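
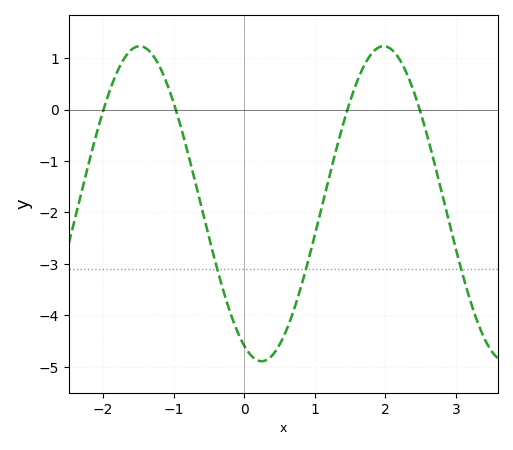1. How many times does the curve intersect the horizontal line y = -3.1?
3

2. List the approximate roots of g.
-2, -1, 1.5, 2.5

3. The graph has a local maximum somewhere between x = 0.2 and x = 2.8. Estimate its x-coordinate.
2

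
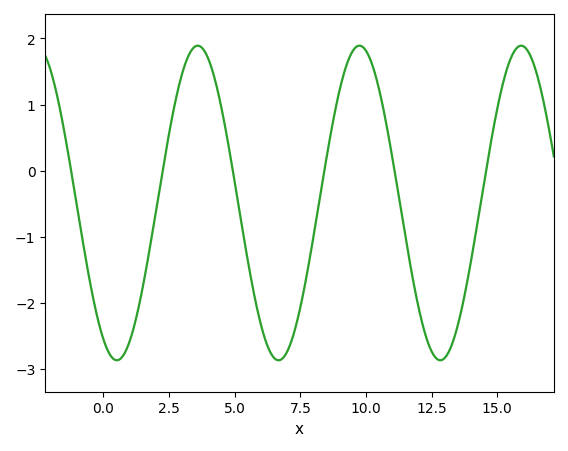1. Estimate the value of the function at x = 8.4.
0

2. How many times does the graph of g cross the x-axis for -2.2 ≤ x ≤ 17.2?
6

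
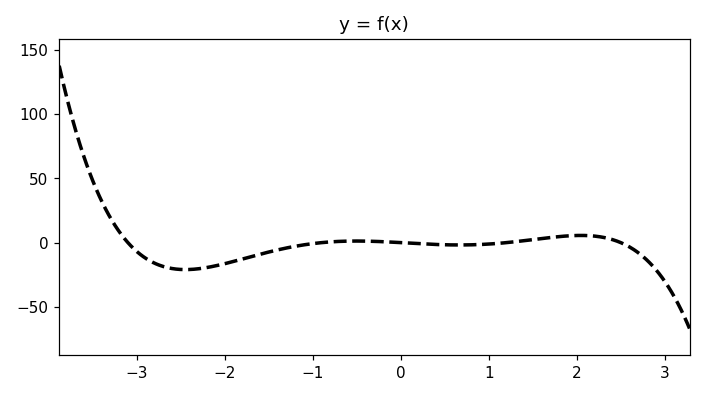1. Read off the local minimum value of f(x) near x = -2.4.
-21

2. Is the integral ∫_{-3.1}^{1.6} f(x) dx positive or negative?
negative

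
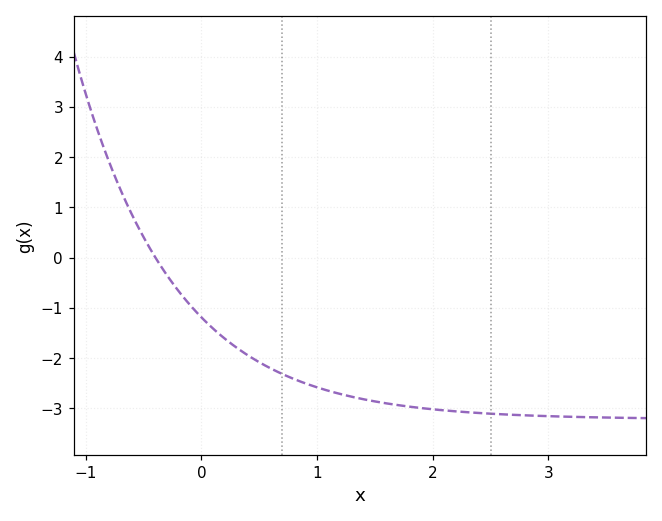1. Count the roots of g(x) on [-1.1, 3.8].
1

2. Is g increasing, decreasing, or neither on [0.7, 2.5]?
decreasing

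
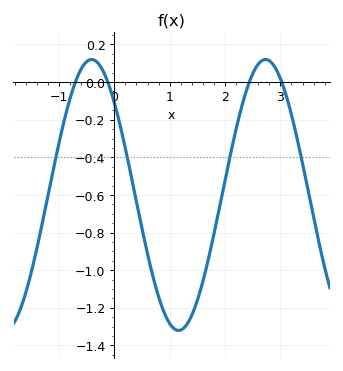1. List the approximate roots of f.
-0.703, -0.118, 2.44, 3.02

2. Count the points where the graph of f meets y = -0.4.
4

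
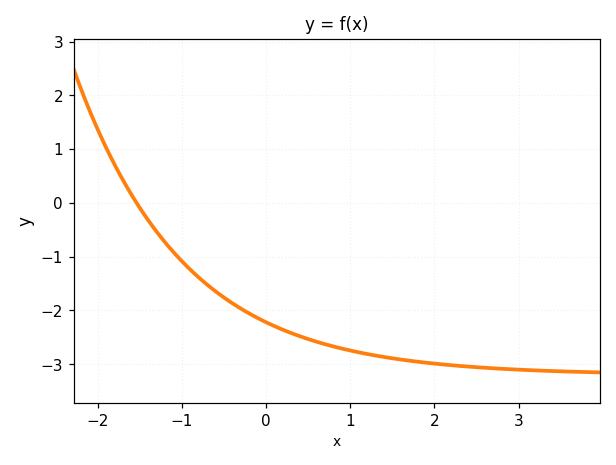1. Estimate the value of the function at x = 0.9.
-2.7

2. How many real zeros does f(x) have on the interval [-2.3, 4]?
1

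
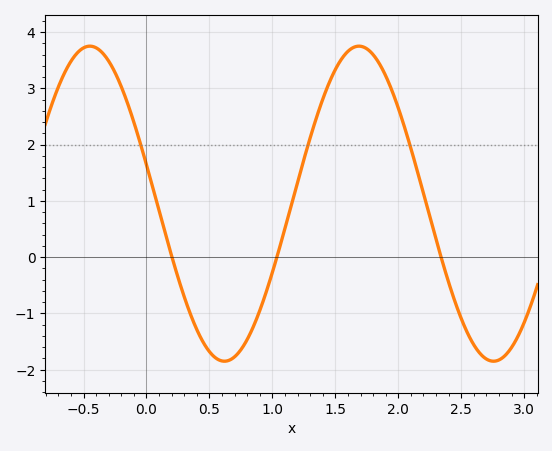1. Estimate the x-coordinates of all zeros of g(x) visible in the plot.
0.203, 1.04, 2.34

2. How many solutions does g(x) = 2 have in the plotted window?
3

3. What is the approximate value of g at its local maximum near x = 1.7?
3.75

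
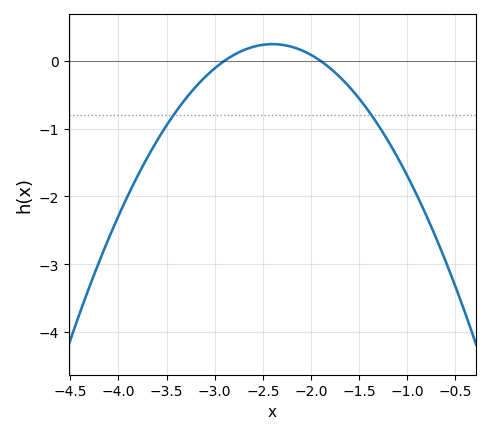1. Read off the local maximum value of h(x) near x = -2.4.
0.2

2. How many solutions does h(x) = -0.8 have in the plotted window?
2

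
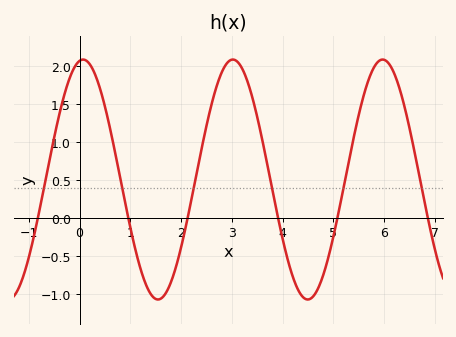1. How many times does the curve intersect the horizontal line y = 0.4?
6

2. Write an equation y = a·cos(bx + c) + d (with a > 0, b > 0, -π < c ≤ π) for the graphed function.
y = 1.58cos(2.1x - 0.15) + 0.51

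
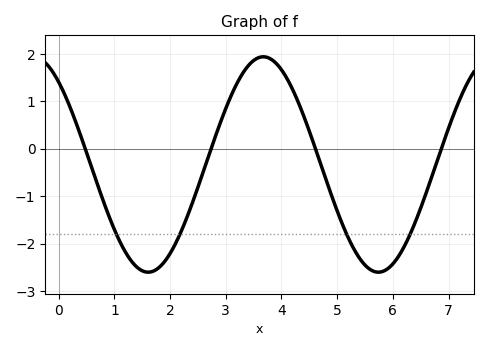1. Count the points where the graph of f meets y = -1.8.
4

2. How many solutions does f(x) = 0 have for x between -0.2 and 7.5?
4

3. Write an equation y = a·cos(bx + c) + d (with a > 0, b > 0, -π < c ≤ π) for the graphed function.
y = 2.27cos(1.5x + 0.7) - 0.33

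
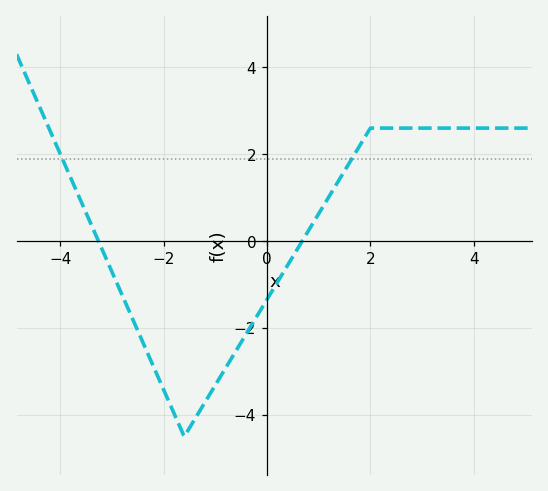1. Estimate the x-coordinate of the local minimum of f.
-1.6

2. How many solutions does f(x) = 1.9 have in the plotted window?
2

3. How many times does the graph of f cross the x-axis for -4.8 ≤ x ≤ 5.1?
2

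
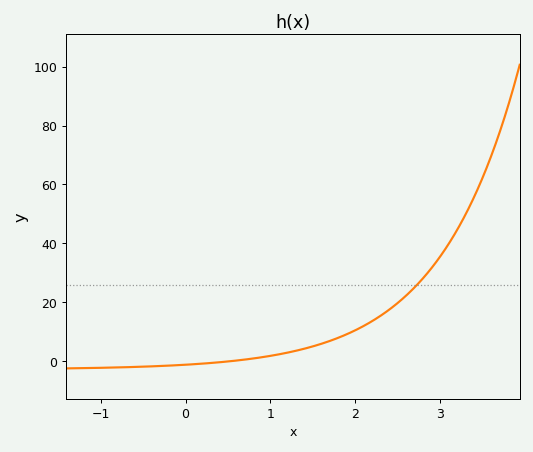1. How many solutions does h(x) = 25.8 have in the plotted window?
1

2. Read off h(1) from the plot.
2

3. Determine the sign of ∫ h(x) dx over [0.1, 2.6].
positive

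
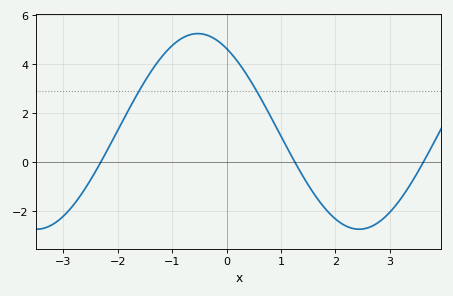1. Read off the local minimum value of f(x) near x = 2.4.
-2.8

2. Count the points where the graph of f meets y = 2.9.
2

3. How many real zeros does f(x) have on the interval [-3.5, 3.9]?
3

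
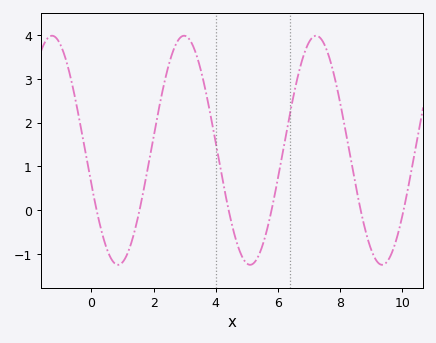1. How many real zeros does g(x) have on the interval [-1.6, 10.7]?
6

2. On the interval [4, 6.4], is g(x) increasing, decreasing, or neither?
neither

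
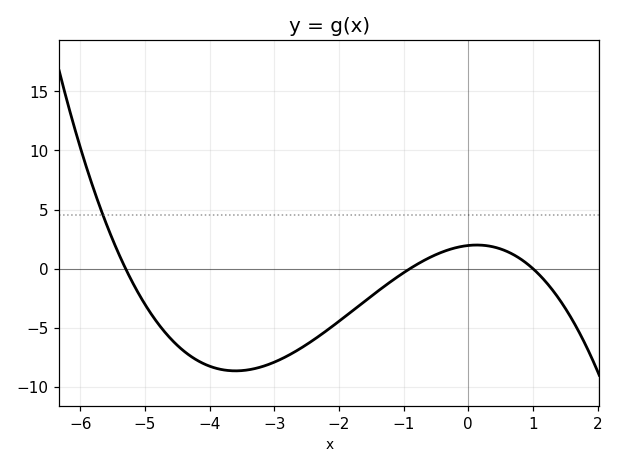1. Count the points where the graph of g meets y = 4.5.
1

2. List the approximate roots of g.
-5.3, -0.9, 1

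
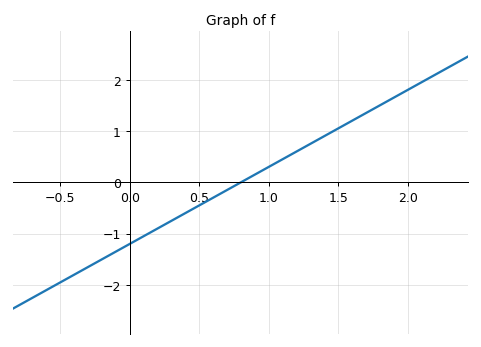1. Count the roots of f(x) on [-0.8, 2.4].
1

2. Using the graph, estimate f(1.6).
1.2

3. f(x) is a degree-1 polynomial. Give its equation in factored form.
y = 1.5(x - 0.8)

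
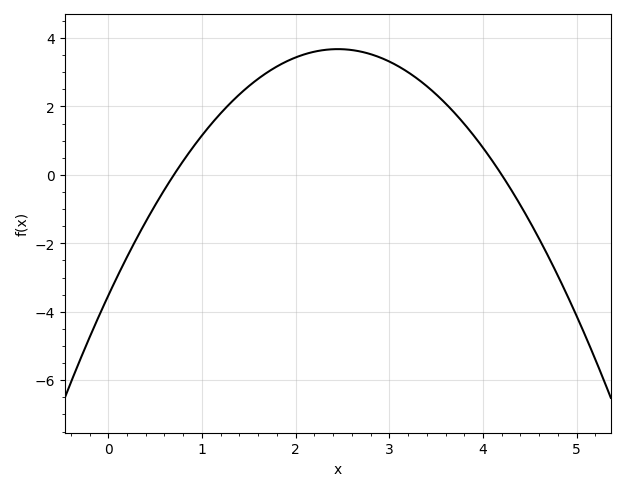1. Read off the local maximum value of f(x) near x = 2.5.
3.6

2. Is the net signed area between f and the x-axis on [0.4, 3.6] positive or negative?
positive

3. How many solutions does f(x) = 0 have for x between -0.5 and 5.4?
2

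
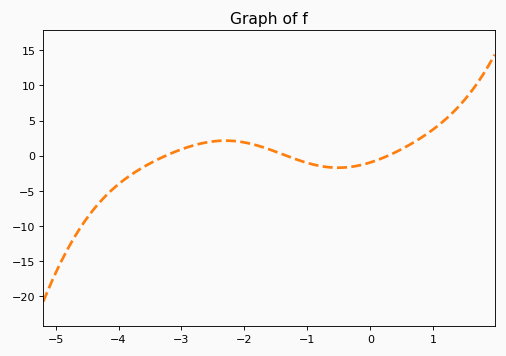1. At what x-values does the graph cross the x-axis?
-3.3, -1.3, 0.3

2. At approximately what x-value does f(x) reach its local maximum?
-2.3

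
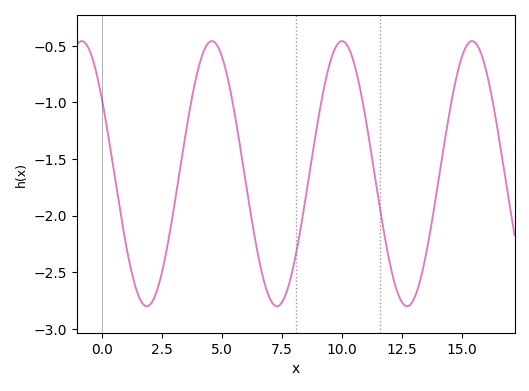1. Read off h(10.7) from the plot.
-0.828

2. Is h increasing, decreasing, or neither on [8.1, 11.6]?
neither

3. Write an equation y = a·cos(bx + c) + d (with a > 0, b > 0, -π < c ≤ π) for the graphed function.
y = 1.17cos(1.16x + 0.97) - 1.63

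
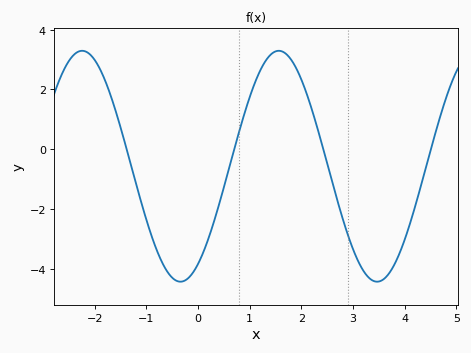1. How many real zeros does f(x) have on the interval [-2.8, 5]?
4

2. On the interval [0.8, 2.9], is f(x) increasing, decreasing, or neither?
neither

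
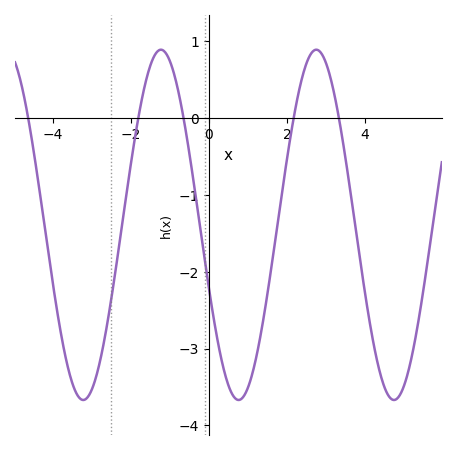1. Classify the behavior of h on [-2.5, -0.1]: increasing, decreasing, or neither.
neither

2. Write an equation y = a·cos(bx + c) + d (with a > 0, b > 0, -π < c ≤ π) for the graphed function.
y = 2.28cos(1.6x + 1.9) - 1.39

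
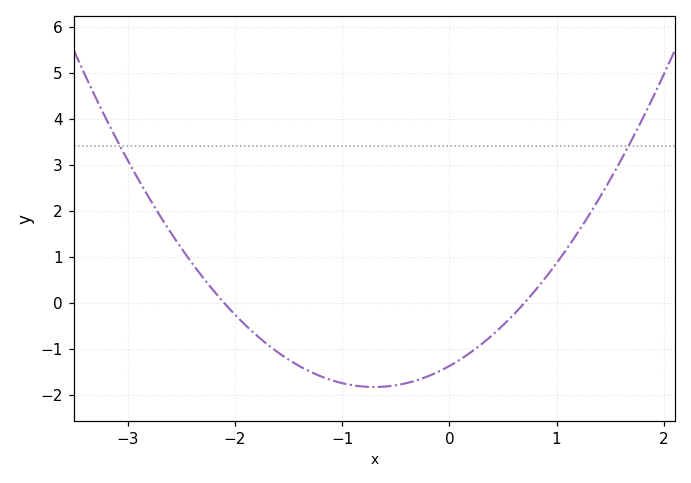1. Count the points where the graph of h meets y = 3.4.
2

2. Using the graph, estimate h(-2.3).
0.6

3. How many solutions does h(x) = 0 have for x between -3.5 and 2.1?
2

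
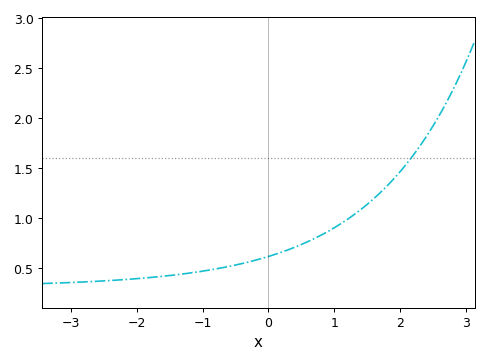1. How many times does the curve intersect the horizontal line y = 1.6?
1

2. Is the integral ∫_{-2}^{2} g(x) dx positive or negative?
positive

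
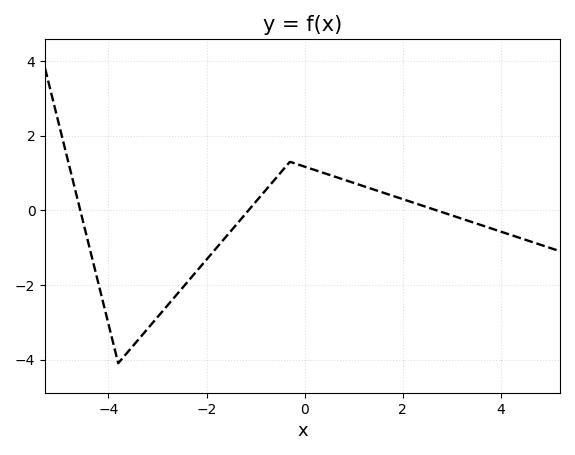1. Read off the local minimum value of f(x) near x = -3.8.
-4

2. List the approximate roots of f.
-4.6, -1.2, 2.6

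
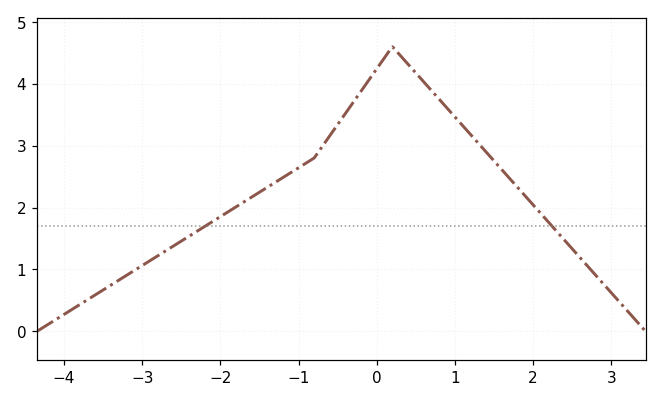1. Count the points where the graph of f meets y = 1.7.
2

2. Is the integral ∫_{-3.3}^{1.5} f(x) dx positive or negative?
positive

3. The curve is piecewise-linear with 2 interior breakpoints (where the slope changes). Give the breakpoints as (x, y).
(-0.8, 2.8); (0.2, 4.6)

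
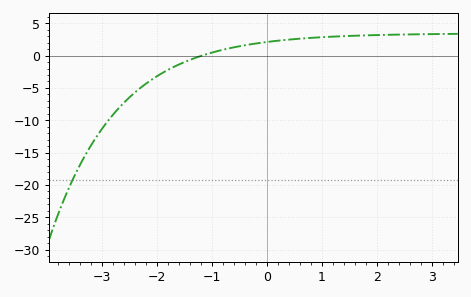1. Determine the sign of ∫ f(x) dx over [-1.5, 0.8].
positive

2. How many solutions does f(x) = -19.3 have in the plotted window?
1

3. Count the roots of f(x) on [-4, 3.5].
1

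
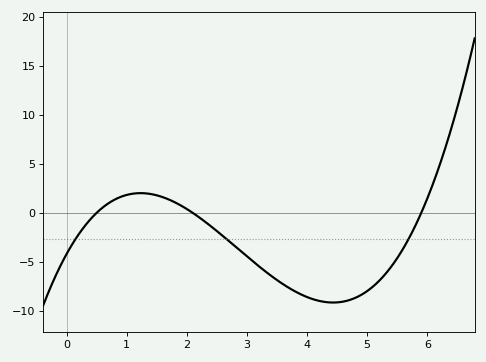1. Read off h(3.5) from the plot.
-6.85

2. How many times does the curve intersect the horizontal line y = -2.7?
3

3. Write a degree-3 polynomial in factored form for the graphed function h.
y = 0.68(x - 0.5)(x - 2.1)(x - 5.9)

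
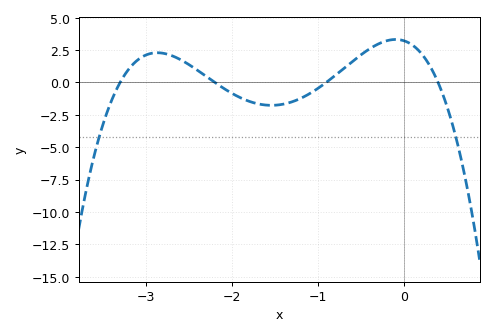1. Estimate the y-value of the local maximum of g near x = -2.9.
2.28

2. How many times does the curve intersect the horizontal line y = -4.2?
2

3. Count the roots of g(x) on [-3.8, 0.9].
4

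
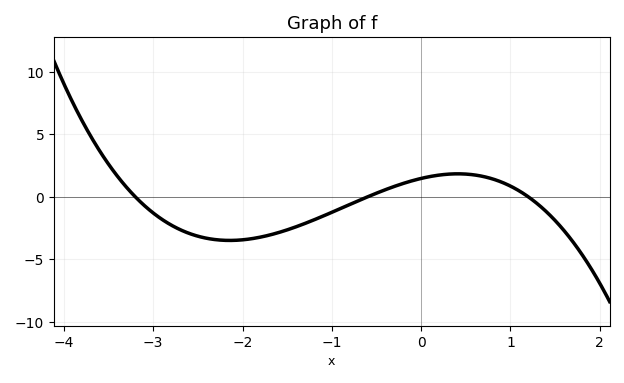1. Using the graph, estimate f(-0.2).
1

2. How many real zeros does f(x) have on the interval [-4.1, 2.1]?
3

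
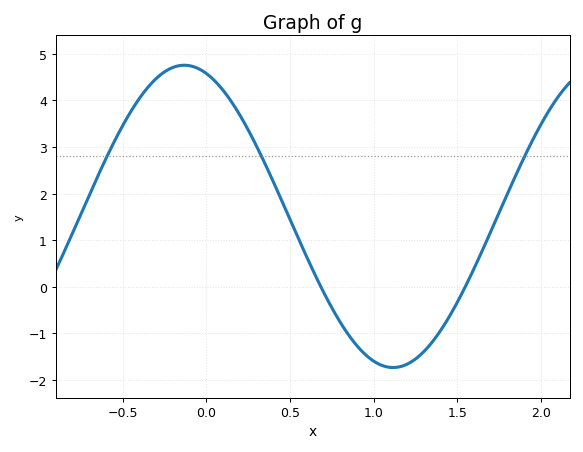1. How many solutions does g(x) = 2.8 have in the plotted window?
3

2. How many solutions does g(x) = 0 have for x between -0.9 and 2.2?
2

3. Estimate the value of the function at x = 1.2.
-1.66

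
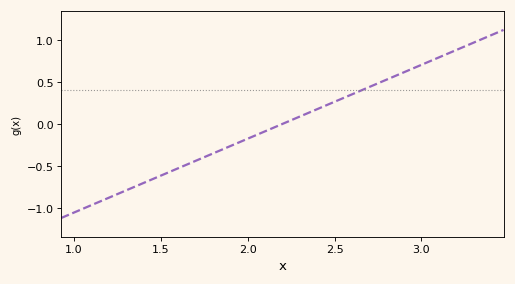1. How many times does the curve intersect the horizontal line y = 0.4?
1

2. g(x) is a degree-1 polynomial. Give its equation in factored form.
y = 0.88(x - 2.2)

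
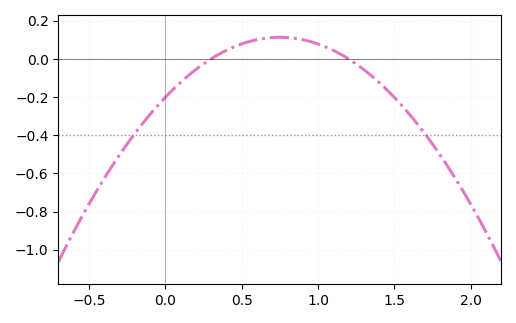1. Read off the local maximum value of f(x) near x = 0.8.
0.12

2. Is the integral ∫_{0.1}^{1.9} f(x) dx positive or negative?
negative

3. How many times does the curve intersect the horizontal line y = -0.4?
2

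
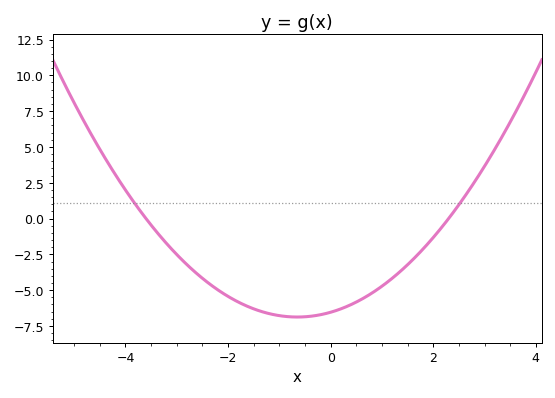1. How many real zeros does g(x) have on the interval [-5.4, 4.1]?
2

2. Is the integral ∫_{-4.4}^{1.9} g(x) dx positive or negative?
negative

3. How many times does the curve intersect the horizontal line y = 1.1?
2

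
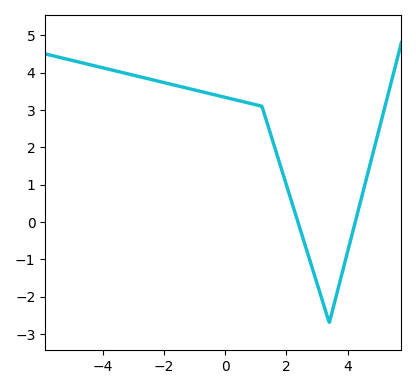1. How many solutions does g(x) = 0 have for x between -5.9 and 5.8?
2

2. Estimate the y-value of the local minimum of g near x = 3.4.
-2.7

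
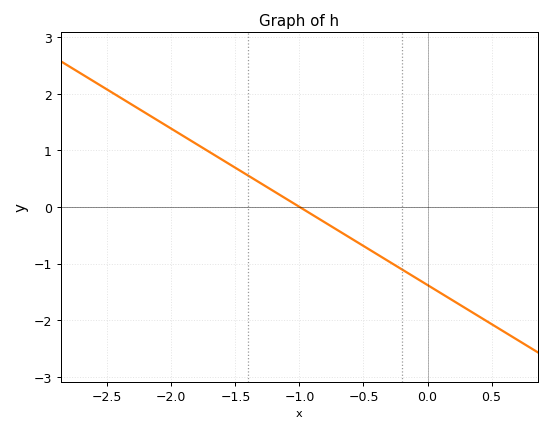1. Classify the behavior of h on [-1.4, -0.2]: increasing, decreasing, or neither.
decreasing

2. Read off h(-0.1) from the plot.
-1.2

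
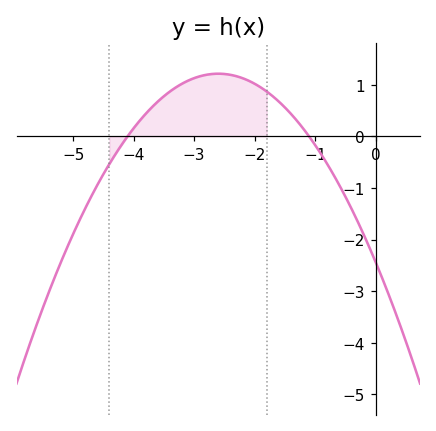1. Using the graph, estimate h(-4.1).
0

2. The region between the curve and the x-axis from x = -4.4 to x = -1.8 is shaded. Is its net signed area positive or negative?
positive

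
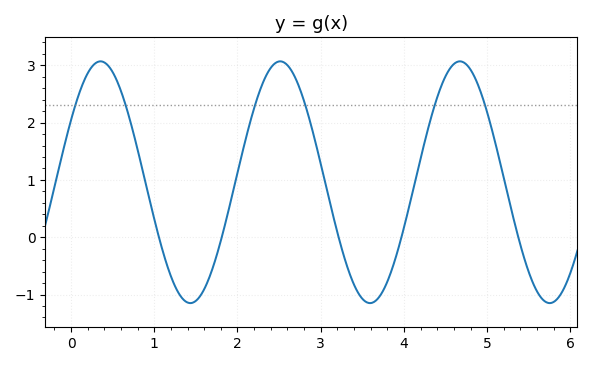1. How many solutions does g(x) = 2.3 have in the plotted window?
6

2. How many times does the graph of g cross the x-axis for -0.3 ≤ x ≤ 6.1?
5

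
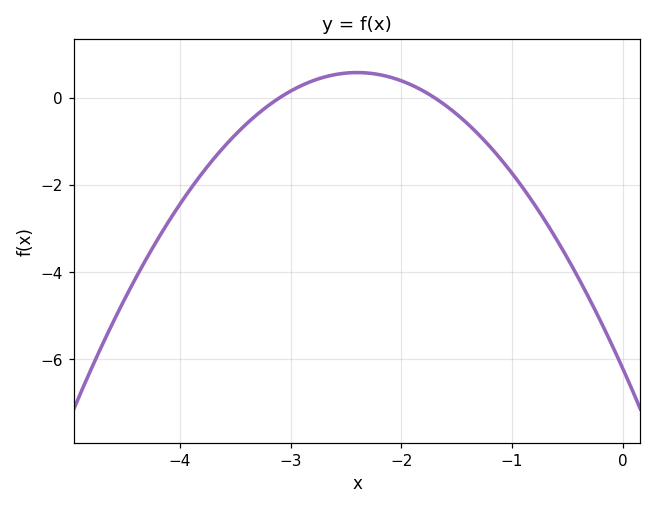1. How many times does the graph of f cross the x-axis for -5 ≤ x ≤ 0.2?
2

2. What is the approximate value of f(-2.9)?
0.2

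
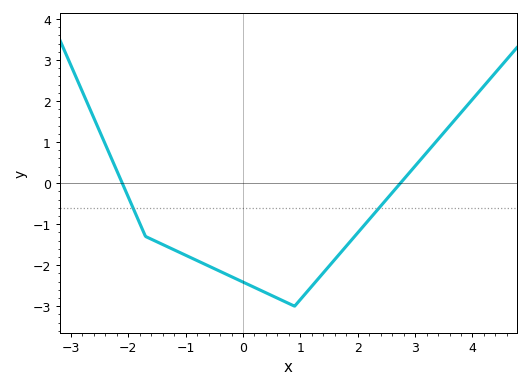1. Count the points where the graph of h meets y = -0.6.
2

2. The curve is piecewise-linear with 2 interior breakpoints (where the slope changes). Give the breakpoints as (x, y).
(-1.7, -1.3); (0.9, -3)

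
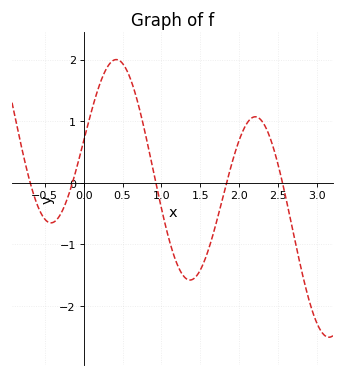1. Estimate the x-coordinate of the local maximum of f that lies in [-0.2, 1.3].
0.4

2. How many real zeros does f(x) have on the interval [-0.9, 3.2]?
5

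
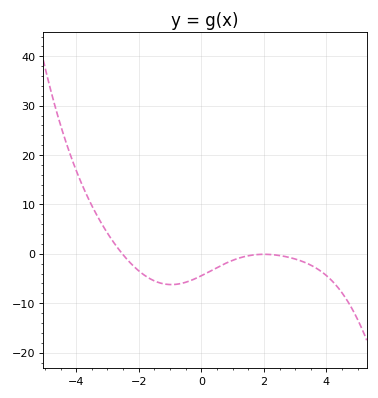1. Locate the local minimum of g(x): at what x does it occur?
-1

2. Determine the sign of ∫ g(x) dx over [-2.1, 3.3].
negative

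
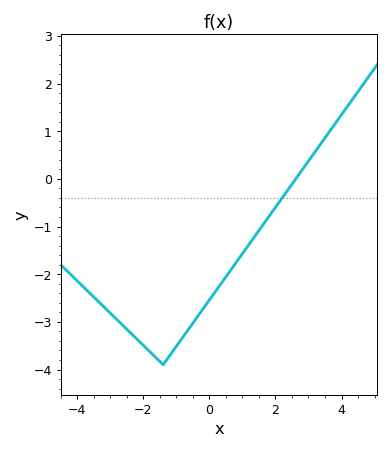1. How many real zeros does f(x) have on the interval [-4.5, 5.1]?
1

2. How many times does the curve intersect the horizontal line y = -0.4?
1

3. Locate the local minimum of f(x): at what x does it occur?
-1.4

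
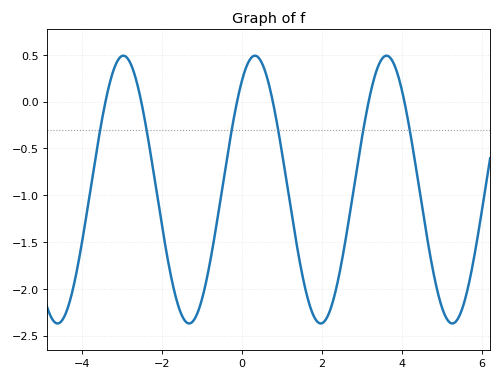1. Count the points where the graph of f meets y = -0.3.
6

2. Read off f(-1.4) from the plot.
-2.35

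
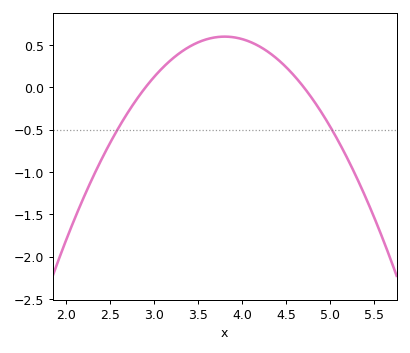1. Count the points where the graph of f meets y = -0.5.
2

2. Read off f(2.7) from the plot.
-0.3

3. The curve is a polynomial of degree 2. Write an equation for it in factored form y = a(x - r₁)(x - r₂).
y = -0.74(x - 2.9)(x - 4.7)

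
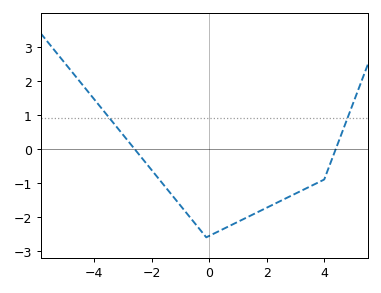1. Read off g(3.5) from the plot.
-1.11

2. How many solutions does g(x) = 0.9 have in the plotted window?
2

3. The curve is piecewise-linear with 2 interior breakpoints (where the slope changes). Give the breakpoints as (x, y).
(-0.1, -2.6); (4, -0.9)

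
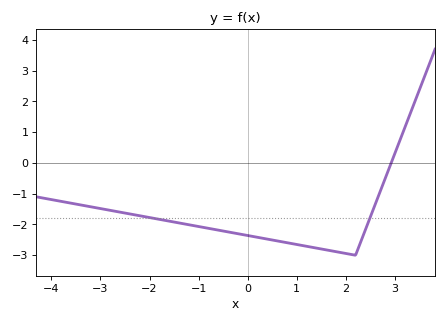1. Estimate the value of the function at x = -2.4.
-1.66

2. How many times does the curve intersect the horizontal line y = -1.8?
2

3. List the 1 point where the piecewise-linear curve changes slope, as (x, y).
(2.2, -3)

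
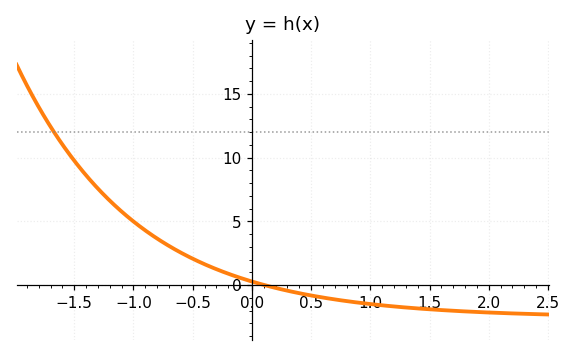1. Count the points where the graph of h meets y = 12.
1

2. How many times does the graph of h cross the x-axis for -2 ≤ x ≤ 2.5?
1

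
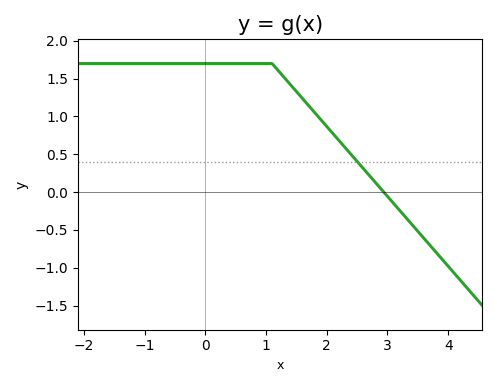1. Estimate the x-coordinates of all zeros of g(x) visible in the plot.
2.9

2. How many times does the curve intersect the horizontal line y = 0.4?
1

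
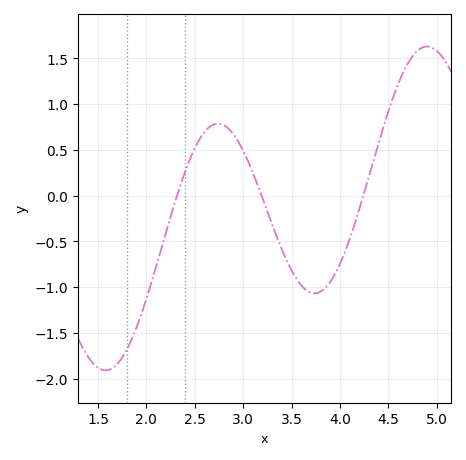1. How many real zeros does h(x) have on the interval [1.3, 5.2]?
3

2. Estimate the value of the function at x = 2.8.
0.77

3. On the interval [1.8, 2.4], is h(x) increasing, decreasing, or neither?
increasing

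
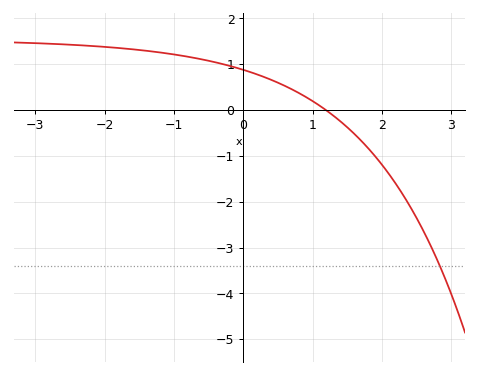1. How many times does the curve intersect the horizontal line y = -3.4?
1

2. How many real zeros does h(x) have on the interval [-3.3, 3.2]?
1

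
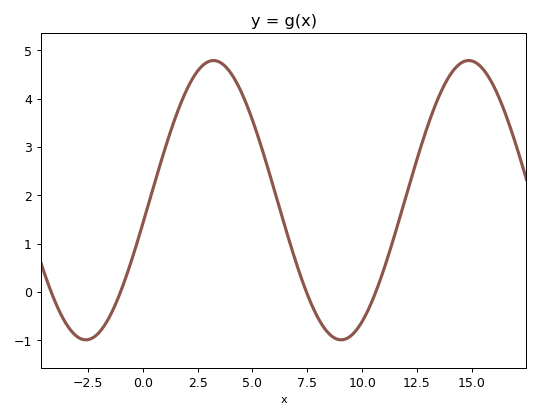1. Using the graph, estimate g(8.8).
-1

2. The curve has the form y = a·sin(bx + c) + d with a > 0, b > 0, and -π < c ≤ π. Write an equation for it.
y = 2.89sin(0.54x - 0.17) + 1.9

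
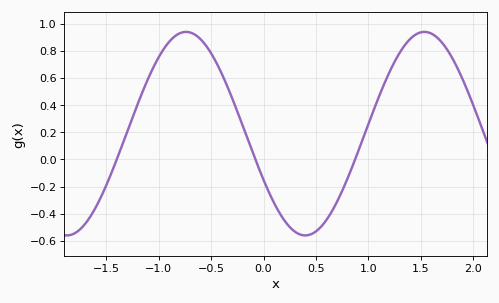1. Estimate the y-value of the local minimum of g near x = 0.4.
-0.56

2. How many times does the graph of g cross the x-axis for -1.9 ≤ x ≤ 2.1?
3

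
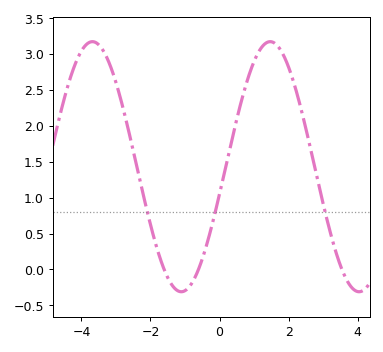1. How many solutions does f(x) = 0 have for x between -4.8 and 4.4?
3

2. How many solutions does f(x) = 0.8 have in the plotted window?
3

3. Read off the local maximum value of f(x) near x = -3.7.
3.17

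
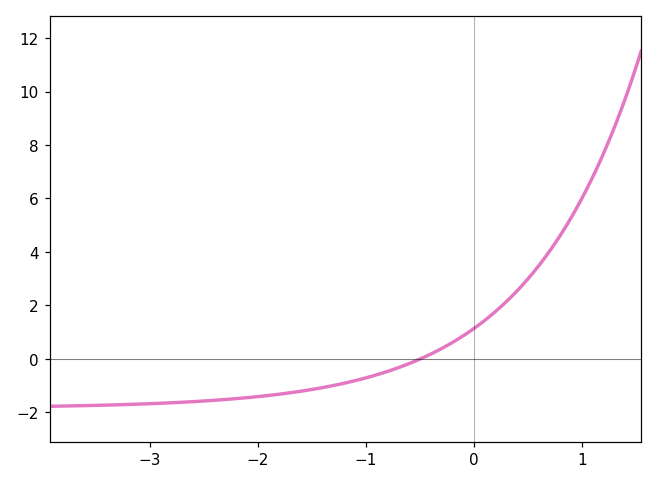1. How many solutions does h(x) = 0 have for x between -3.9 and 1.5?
1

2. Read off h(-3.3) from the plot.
-1.8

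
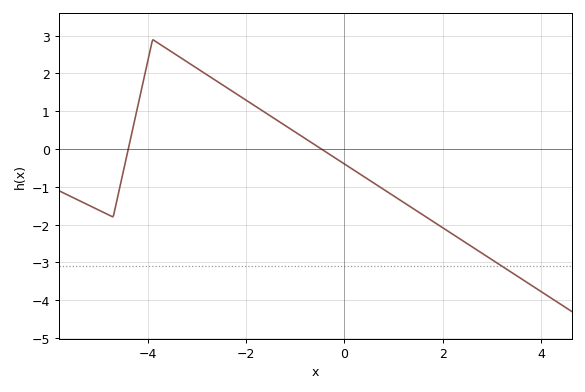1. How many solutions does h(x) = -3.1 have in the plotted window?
1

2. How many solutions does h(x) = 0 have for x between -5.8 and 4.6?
2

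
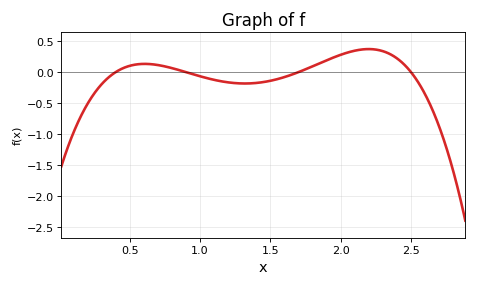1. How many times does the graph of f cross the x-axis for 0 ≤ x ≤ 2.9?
4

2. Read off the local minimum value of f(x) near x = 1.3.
-0.184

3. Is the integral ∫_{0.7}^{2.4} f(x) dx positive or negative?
positive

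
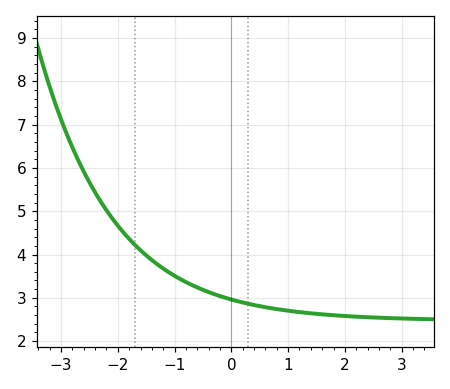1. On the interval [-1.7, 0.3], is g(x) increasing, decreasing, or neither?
decreasing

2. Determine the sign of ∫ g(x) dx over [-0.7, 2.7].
positive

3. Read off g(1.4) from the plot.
2.64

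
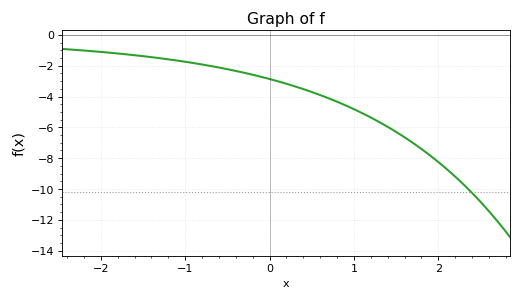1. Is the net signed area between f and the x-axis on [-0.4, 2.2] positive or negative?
negative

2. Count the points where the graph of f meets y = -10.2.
1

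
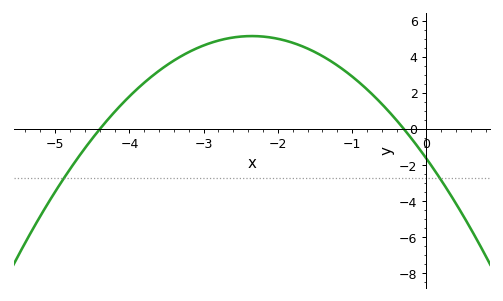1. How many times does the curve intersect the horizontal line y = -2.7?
2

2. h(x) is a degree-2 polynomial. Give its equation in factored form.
y = -1.23(x + 4.4)(x + 0.3)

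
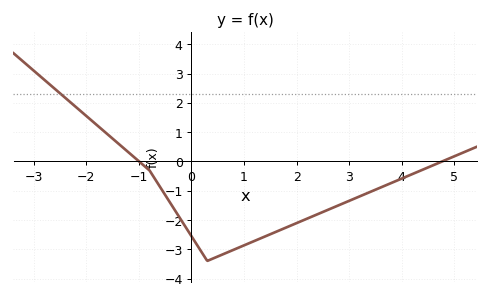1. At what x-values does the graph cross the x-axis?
-0.994, 4.77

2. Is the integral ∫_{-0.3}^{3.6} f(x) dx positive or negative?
negative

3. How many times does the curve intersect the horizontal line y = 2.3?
1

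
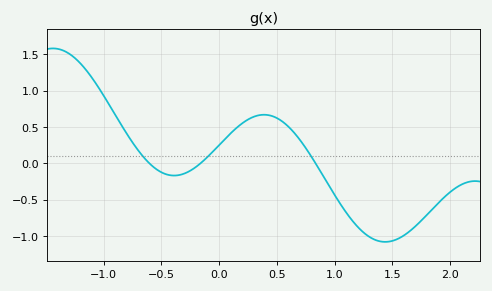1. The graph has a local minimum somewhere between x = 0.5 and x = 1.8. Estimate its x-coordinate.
1.4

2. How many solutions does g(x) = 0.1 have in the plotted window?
3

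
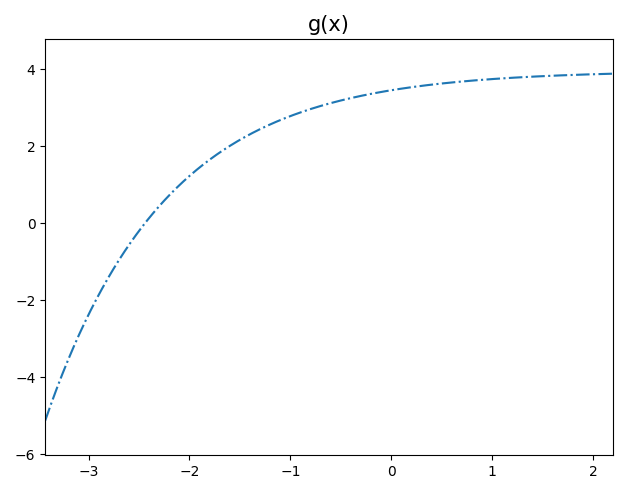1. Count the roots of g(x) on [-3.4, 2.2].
1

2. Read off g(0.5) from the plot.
3.6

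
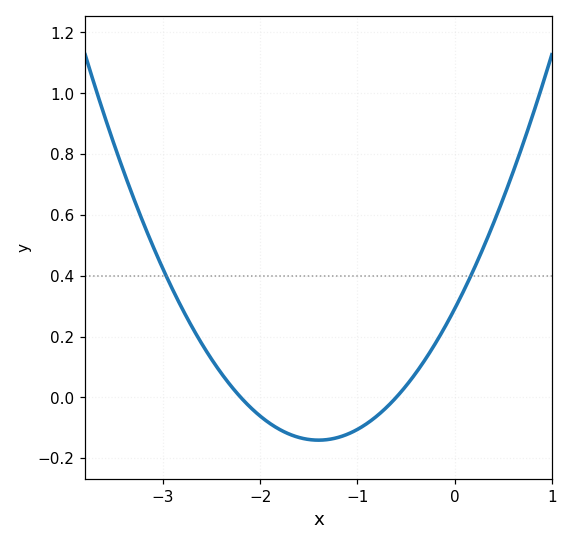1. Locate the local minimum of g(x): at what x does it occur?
-1.4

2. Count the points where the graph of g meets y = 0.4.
2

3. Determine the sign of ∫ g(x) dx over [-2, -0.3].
negative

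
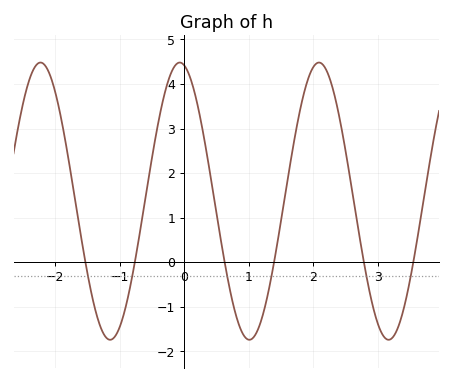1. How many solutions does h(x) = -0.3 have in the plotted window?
6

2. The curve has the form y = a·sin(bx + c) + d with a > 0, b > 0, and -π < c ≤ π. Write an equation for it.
y = 3.11sin(2.9x + 1.8) + 1.37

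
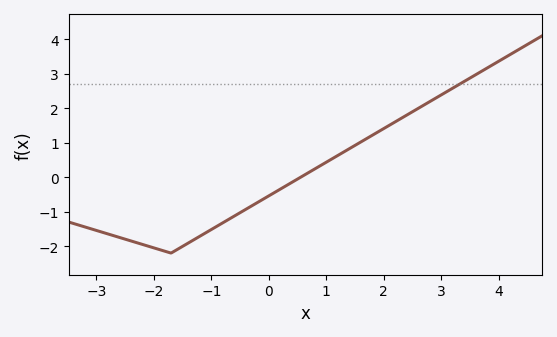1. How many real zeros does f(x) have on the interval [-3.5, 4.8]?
1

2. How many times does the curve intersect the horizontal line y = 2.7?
1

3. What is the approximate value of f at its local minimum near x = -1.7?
-2.2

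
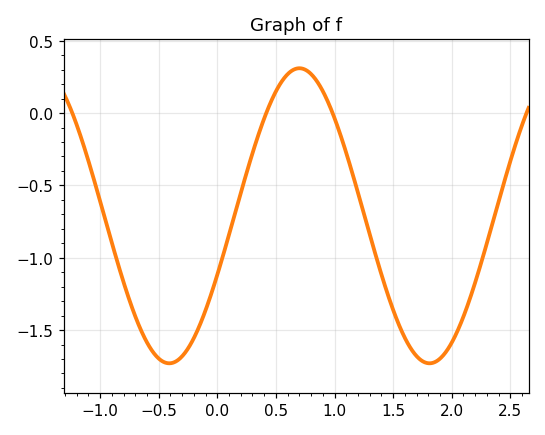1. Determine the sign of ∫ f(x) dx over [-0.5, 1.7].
negative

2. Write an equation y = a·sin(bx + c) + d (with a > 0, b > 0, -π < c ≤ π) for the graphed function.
y = 1.02sin(2.8x - 0.41) - 0.71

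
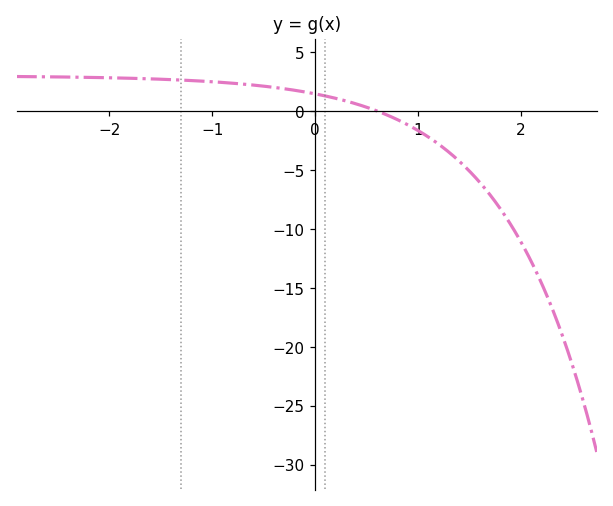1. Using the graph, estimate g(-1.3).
2.66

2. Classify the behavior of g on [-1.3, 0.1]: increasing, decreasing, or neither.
decreasing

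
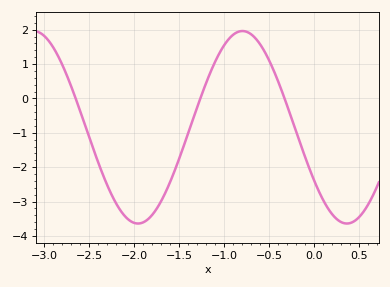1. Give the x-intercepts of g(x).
-2.65, -1.27, -0.331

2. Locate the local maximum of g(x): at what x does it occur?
-0.797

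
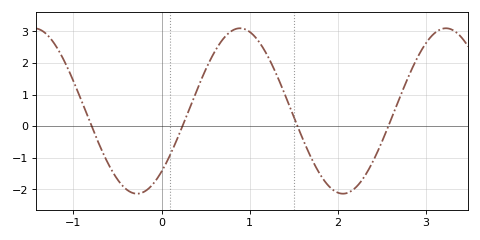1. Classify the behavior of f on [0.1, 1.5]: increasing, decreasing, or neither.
neither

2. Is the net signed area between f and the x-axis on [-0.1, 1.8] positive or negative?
positive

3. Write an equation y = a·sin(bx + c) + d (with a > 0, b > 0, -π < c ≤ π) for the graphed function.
y = 2.62sin(2.69x - 0.82) + 0.48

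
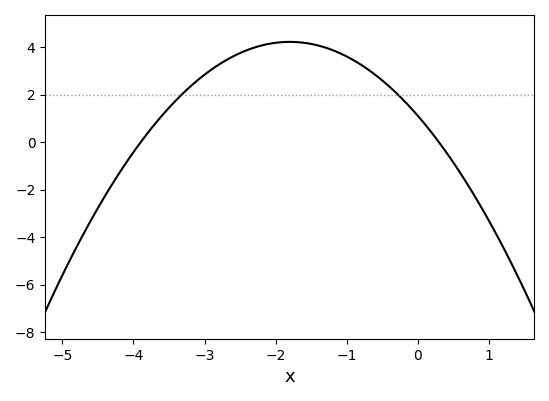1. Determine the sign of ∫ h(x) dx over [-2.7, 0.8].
positive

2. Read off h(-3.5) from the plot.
1.46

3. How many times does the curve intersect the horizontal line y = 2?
2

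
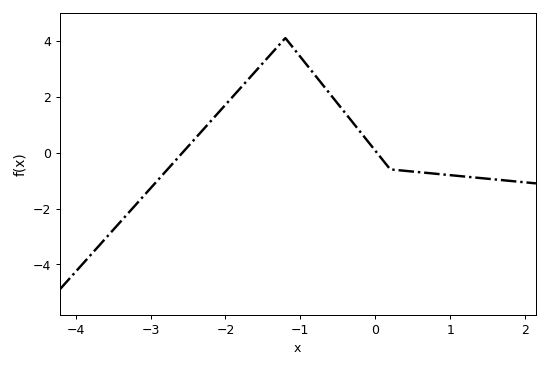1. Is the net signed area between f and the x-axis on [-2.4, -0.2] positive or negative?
positive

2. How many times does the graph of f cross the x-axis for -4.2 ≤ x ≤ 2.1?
2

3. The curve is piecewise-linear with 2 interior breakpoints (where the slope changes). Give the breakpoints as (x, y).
(-1.2, 4.1); (0.2, -0.6)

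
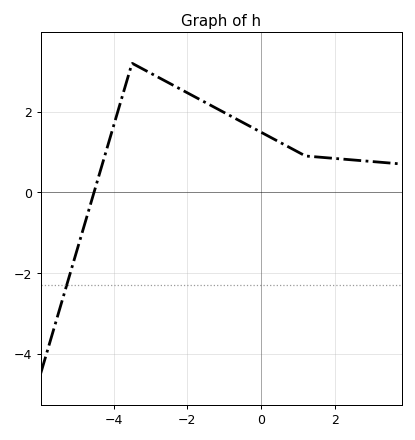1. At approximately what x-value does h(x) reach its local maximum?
-3.5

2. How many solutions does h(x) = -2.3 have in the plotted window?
1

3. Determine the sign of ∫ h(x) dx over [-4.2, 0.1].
positive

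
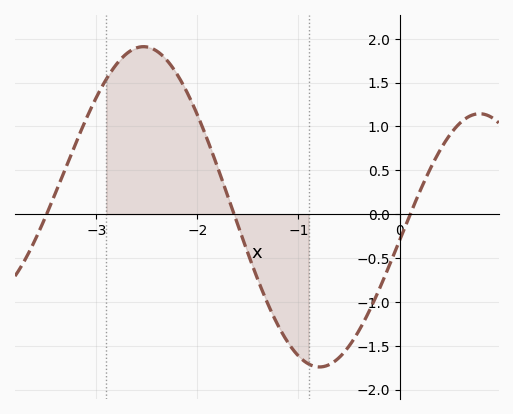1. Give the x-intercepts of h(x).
-3.49, -1.64, 0.106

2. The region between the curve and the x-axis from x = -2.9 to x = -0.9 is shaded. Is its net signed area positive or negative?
positive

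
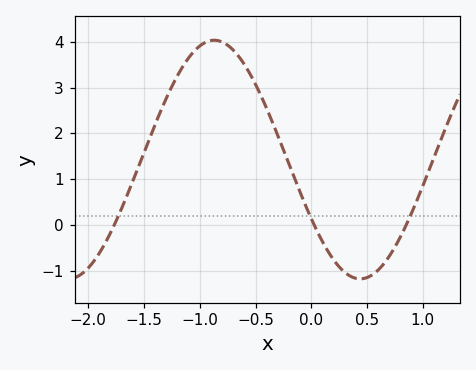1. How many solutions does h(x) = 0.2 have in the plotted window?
3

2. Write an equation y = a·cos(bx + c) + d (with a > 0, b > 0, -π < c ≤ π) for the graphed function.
y = 2.6cos(2.4x + 2.09) + 1.43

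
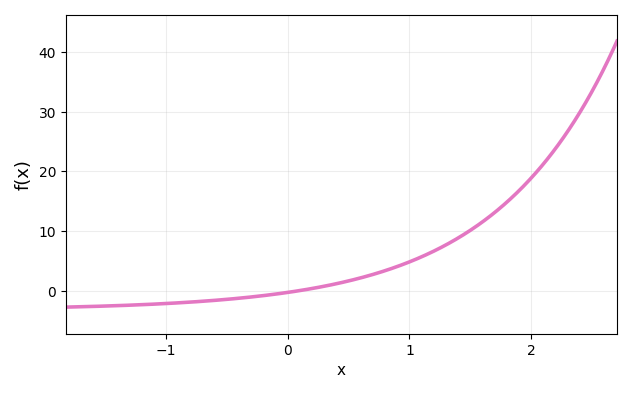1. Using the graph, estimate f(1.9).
17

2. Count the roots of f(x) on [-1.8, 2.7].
1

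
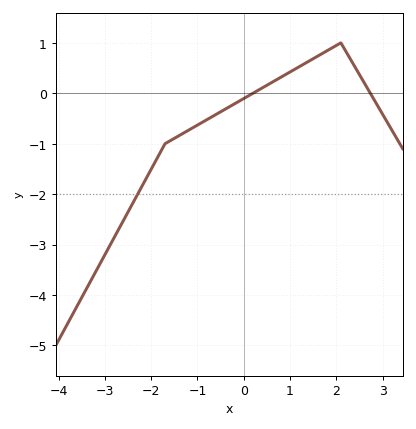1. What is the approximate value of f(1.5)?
0.7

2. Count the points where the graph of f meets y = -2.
1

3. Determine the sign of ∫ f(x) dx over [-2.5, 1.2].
negative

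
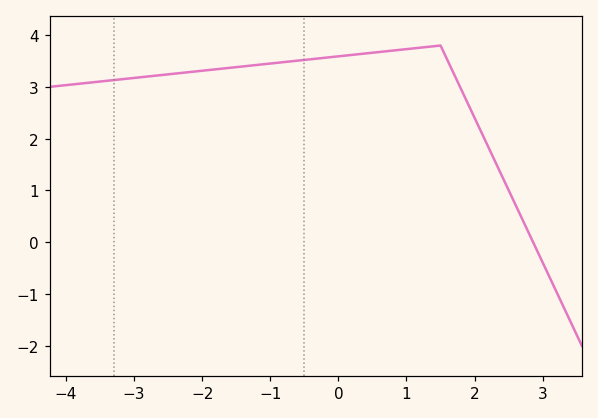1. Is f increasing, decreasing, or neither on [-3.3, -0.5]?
increasing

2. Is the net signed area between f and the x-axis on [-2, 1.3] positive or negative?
positive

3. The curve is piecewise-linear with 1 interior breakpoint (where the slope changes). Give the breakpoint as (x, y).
(1.5, 3.8)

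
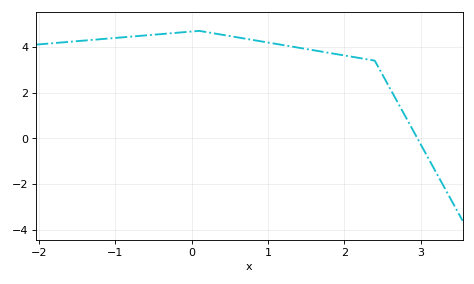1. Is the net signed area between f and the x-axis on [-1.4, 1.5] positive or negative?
positive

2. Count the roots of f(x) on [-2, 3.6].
1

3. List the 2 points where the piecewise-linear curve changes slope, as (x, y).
(0.1, 4.7); (2.4, 3.4)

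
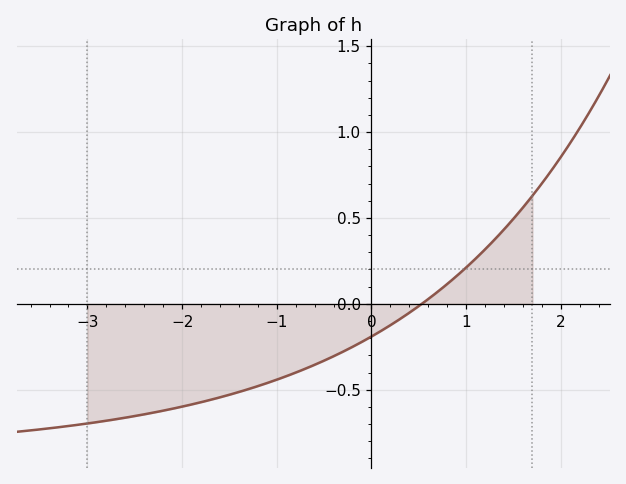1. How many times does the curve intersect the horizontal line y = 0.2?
1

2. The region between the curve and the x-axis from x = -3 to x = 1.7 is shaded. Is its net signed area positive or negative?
negative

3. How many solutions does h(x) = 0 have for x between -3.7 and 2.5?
1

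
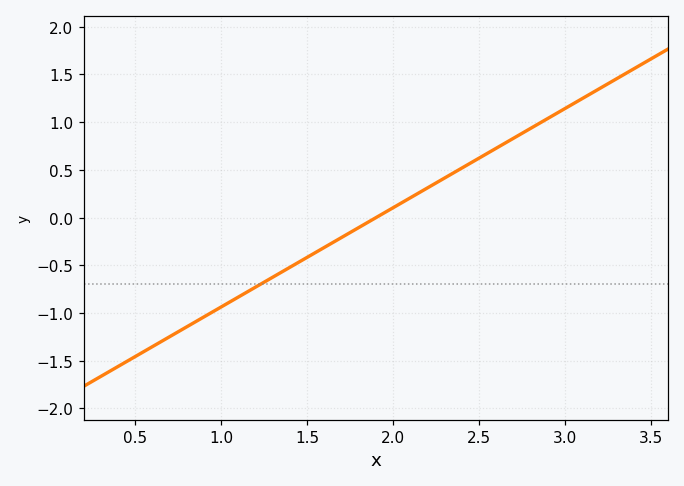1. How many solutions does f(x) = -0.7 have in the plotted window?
1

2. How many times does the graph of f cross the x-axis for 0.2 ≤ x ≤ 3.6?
1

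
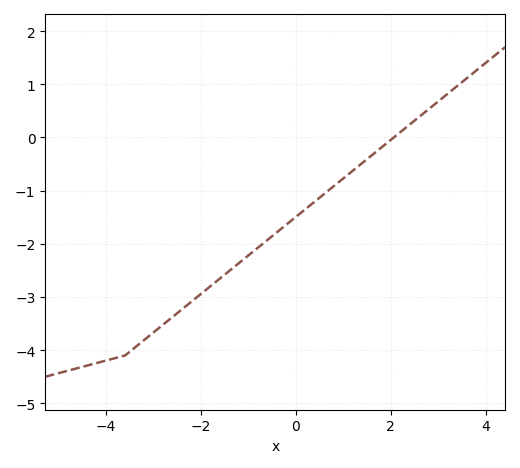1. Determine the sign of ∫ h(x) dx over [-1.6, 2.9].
negative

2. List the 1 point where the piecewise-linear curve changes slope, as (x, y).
(-3.6, -4.1)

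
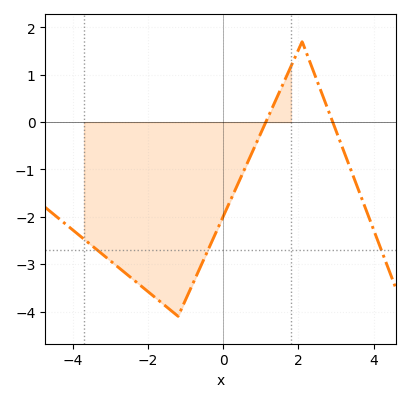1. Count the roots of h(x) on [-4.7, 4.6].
2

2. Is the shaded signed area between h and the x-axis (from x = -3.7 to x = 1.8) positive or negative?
negative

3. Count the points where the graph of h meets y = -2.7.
3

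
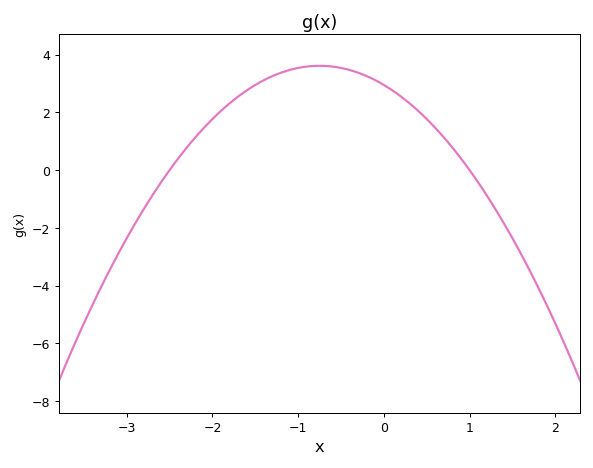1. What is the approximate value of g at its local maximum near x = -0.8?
3.6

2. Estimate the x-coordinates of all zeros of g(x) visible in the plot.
-2.5, 1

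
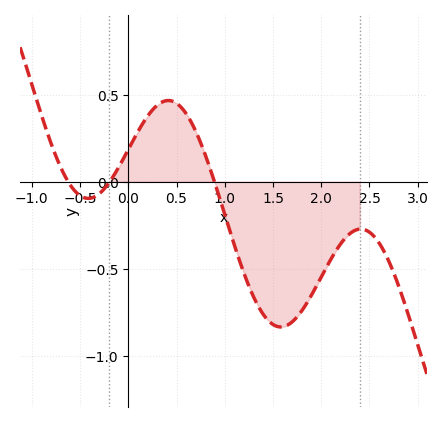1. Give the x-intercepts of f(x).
-0.6, -0.2, 0.9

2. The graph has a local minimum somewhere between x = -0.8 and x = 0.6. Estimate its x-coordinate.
-0.4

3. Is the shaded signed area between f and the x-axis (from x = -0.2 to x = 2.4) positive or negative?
negative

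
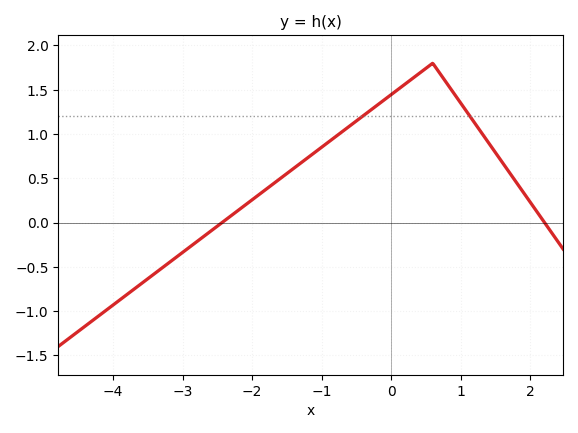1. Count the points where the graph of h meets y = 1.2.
2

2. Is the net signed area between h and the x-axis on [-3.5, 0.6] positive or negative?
positive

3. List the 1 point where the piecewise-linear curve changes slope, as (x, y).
(0.6, 1.8)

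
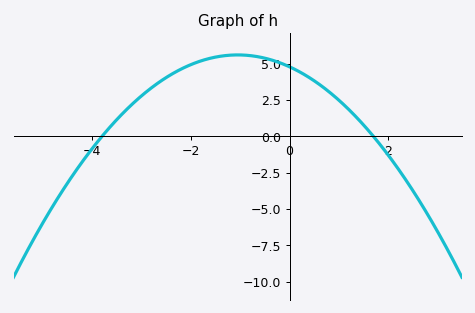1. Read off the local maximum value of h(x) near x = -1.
5.6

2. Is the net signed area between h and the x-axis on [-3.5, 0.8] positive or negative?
positive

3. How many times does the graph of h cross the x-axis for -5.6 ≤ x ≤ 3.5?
2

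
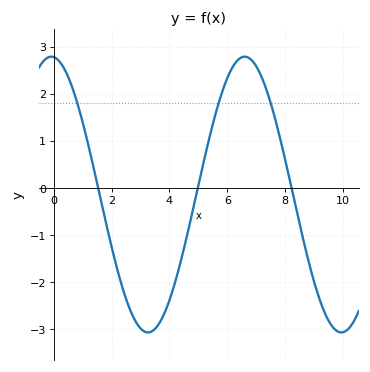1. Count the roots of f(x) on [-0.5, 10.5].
3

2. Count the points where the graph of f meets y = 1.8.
3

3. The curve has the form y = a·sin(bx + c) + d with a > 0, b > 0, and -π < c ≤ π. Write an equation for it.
y = 2.93sin(0.94x + 1.65) - 0.14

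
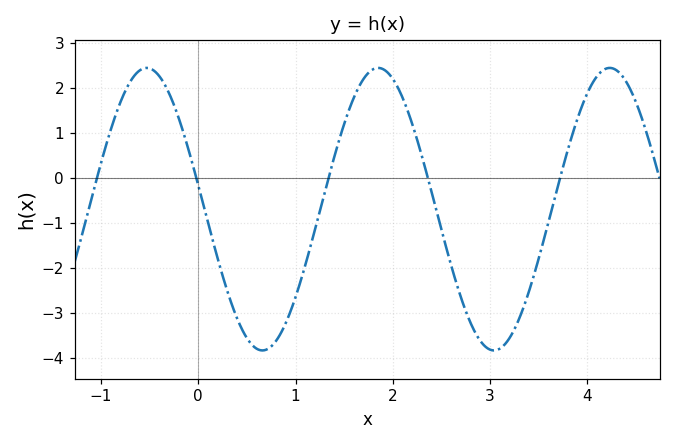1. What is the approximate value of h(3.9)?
1.33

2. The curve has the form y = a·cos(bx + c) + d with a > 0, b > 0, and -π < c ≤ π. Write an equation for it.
y = 3.14cos(2.64x + 1.4) - 0.69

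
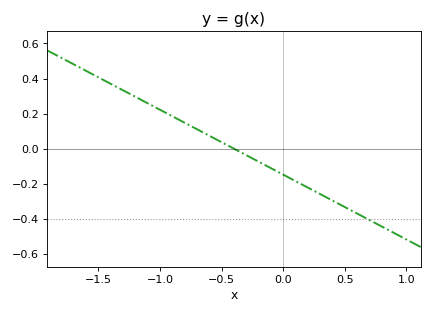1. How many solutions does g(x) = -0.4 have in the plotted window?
1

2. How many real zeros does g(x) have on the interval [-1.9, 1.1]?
1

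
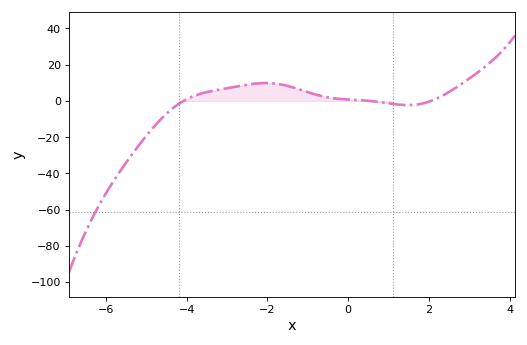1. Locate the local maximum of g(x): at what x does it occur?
-2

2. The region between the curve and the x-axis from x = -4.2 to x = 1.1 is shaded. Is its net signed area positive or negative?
positive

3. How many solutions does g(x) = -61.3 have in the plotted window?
1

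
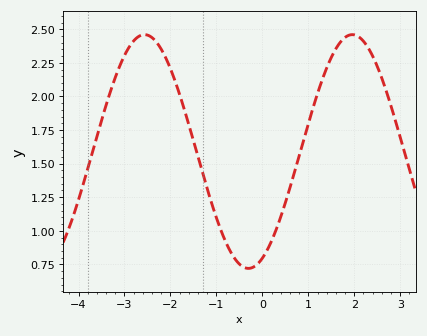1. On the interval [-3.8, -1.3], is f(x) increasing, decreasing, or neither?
neither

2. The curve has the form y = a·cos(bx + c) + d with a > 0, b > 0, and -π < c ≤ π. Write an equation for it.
y = 0.87cos(1.4x - 2.7) + 1.59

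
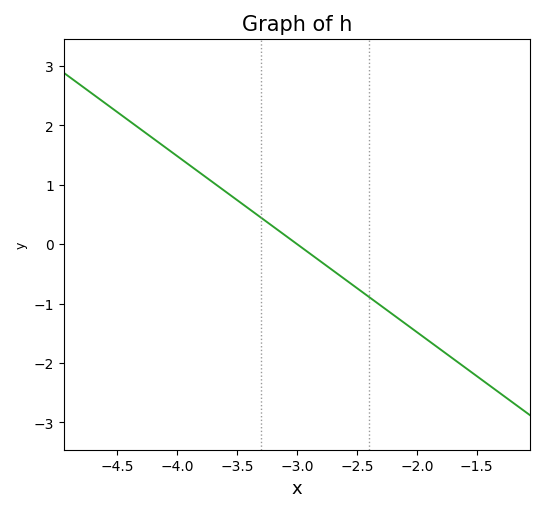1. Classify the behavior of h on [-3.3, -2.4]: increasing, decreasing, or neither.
decreasing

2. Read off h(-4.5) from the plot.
2.22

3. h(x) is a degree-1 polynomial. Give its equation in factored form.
y = -1.48(x + 3)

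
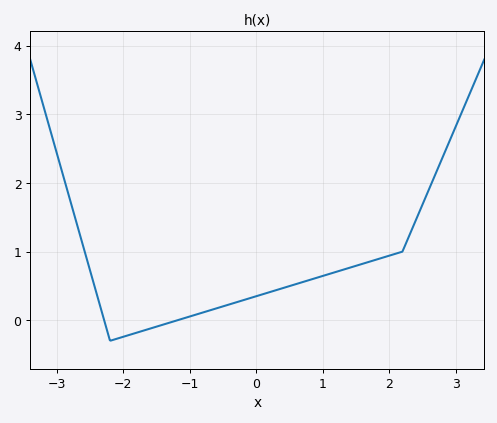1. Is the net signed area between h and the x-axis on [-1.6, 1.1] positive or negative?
positive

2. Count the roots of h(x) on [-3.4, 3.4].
2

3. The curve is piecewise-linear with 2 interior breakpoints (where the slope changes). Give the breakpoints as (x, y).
(-2.2, -0.3); (2.2, 1)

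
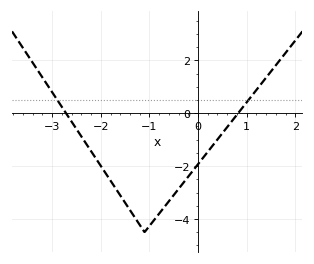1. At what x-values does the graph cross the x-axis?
-2.7, 0.8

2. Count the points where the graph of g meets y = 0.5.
2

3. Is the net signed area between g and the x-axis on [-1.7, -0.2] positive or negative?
negative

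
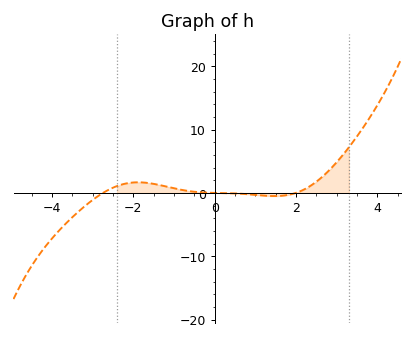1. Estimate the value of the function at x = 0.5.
-0.078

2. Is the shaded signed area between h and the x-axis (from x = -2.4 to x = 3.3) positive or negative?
positive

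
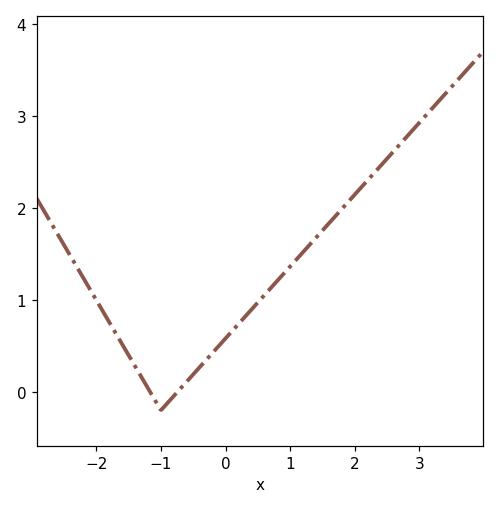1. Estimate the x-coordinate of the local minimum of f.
-0.999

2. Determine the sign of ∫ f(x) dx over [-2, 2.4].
positive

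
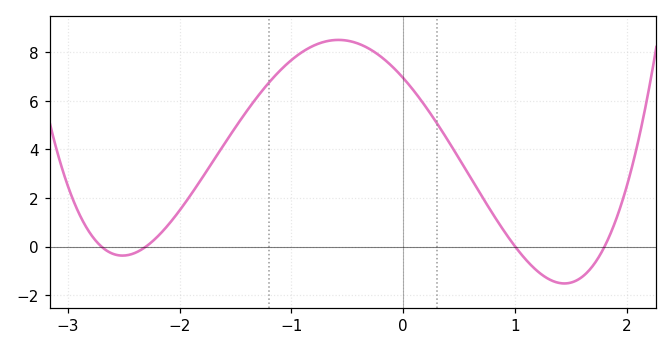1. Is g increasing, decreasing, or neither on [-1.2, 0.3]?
neither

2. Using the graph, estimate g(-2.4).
-0.266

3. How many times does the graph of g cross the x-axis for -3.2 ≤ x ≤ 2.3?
4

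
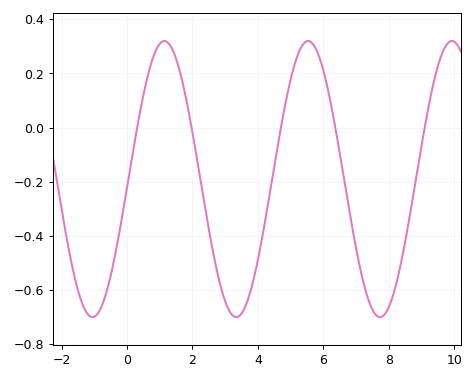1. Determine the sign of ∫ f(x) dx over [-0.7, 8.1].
negative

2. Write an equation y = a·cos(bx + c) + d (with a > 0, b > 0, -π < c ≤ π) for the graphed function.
y = 0.51cos(1.43x - 1.63) - 0.19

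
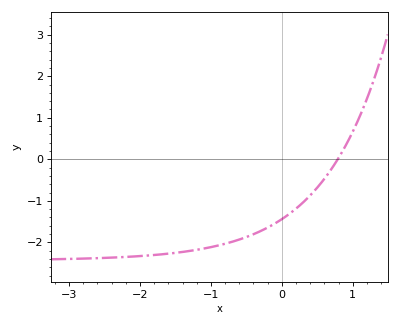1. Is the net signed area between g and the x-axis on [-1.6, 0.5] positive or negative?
negative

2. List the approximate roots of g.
0.8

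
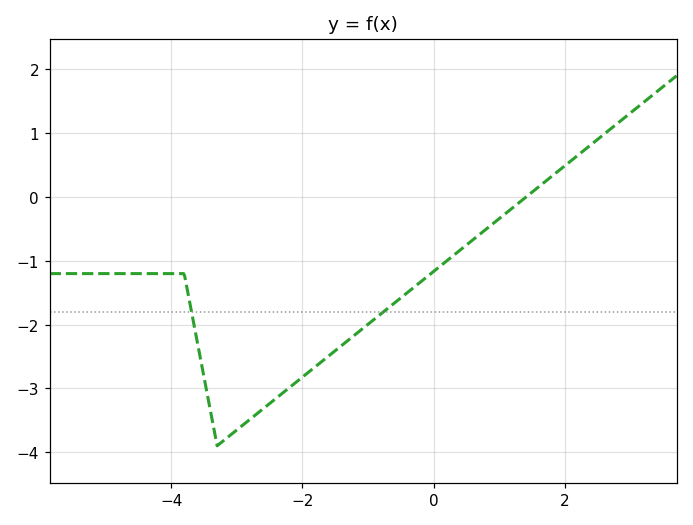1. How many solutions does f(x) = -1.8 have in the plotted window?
2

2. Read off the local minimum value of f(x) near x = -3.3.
-3.9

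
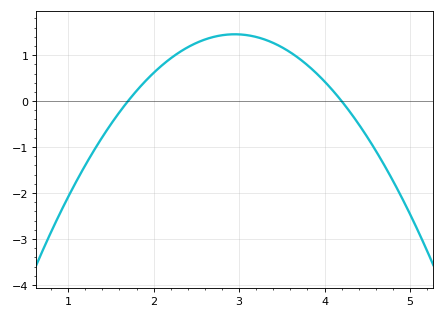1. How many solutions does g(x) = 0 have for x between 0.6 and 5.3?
2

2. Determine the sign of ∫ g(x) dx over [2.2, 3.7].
positive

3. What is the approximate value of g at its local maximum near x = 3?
1.45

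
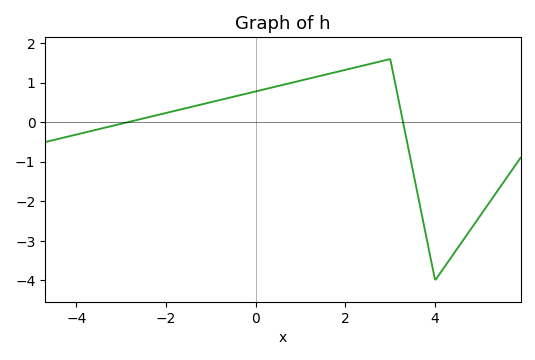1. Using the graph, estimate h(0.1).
0.8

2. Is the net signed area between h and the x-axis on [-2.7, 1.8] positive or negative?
positive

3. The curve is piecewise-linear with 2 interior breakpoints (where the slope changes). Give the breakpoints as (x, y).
(3, 1.6); (4, -4)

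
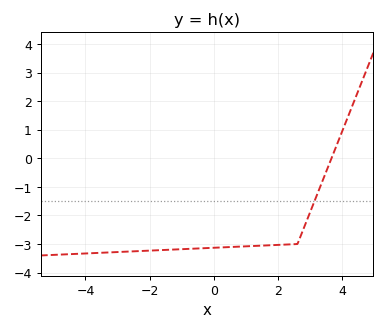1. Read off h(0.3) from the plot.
-3.12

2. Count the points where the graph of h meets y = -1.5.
1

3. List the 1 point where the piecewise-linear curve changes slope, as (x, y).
(2.6, -3)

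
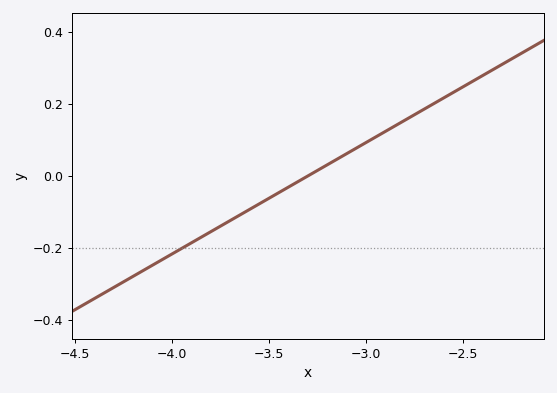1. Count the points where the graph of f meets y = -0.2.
1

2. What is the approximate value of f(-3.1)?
0.06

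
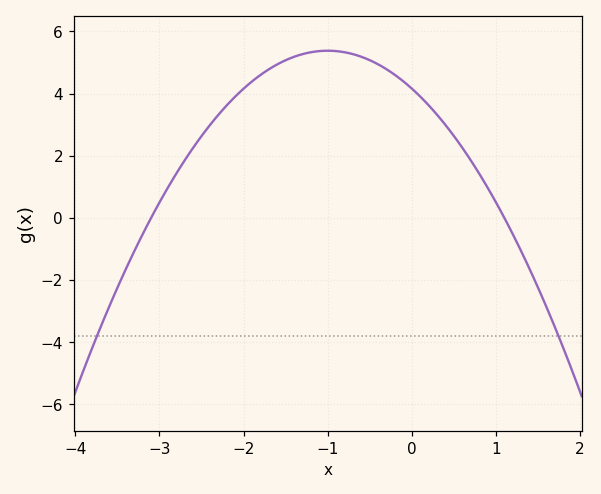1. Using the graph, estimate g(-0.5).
5.08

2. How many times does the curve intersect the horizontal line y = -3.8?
2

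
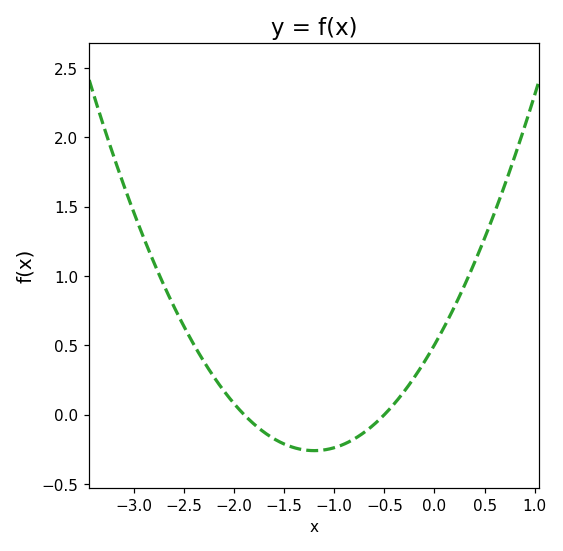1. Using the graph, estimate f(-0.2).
0.27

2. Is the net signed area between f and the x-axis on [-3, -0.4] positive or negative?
positive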